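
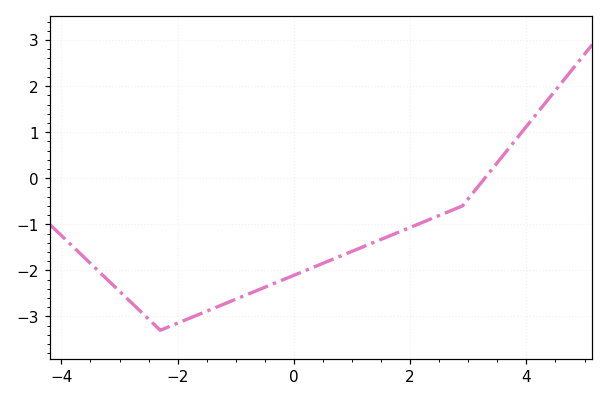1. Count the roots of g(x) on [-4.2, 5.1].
1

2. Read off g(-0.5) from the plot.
-2.4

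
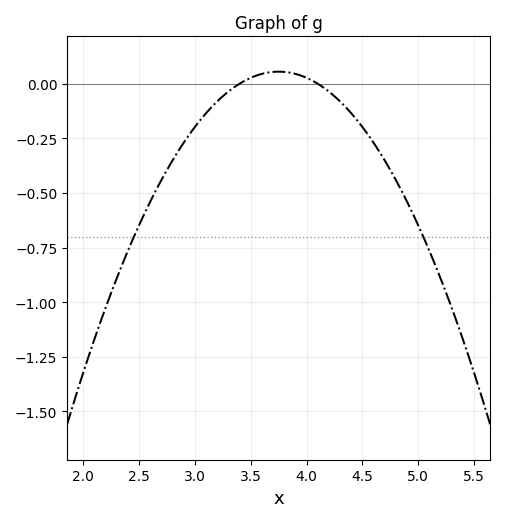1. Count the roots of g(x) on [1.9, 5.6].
2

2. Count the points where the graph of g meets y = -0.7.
2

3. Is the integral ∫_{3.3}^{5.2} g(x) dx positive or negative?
negative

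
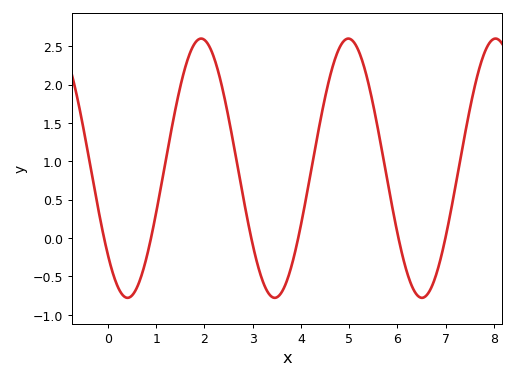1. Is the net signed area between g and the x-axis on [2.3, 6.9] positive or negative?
positive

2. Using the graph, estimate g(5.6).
1.41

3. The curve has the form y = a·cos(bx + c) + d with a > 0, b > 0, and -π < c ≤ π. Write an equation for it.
y = 1.69cos(2.06x + 2.3) + 0.91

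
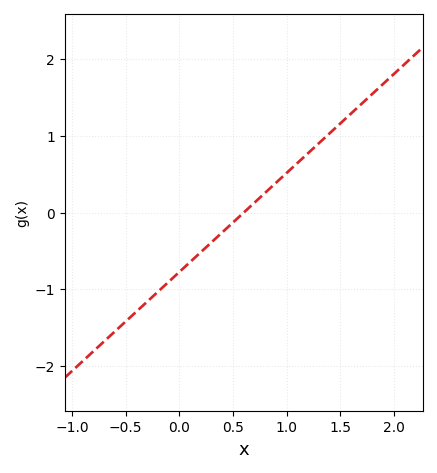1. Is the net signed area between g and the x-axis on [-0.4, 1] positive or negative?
negative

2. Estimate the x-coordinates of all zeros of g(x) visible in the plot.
0.6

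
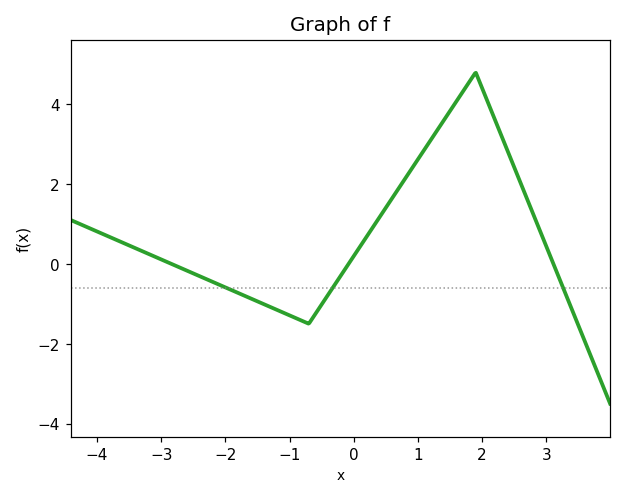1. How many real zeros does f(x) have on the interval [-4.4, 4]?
3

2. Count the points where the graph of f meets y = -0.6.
3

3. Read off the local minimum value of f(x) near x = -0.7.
-1.4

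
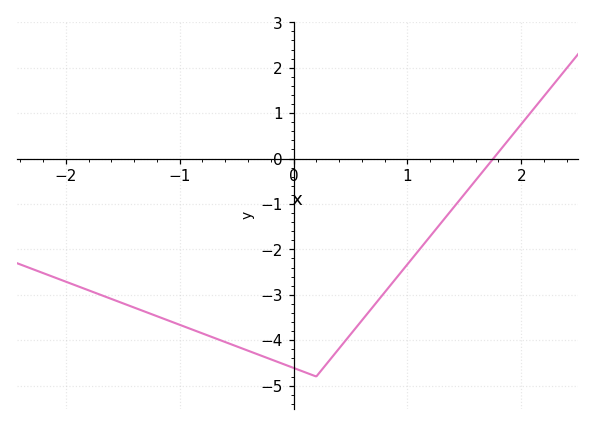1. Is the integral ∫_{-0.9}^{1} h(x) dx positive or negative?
negative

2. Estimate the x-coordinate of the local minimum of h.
0.199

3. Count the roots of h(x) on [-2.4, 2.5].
1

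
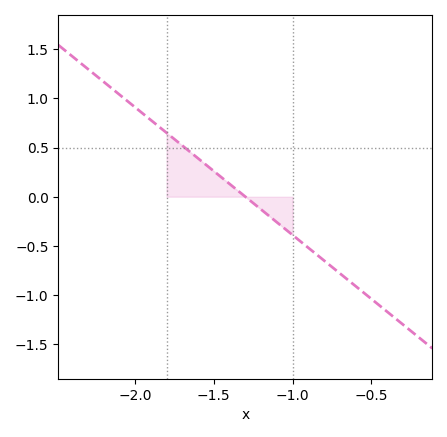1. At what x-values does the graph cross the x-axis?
-1.3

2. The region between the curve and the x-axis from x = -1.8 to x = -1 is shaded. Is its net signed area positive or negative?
positive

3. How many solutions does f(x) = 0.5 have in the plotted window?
1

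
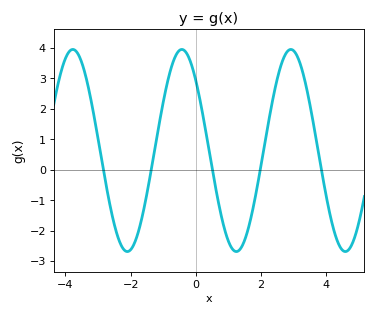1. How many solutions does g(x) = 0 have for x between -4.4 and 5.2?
5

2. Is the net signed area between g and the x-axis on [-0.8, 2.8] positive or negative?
positive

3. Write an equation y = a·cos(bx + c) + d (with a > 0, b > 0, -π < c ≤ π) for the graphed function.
y = 3.32cos(1.88x + 0.812) + 0.63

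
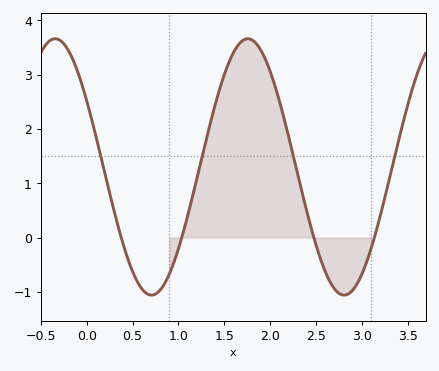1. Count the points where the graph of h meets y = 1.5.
4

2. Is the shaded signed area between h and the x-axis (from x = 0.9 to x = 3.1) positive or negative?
positive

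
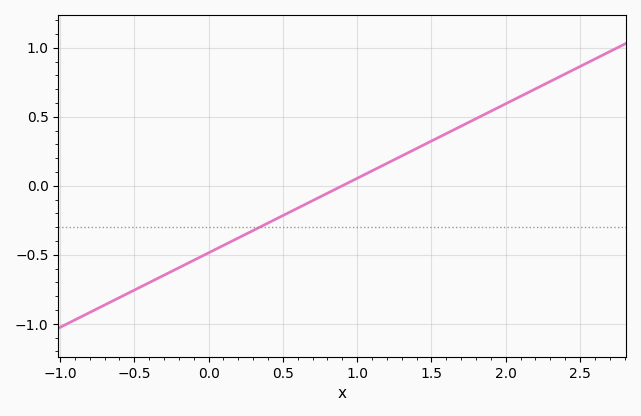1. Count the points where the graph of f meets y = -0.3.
1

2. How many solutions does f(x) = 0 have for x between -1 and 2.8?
1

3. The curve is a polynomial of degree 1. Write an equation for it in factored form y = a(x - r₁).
y = 0.54(x - 0.9)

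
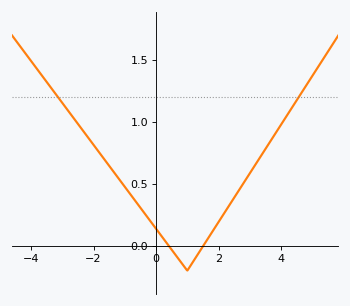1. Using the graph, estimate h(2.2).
0.272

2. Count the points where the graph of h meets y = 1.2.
2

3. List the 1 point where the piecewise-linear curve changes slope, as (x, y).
(1, -0.2)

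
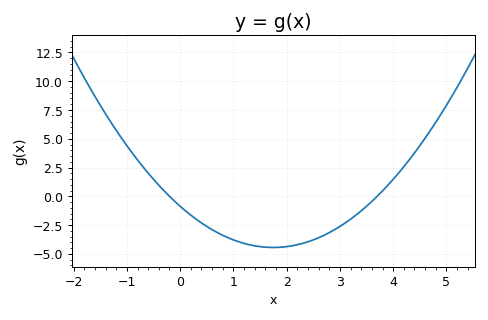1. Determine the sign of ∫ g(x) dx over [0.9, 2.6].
negative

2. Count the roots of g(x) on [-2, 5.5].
2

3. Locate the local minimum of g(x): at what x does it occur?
1.8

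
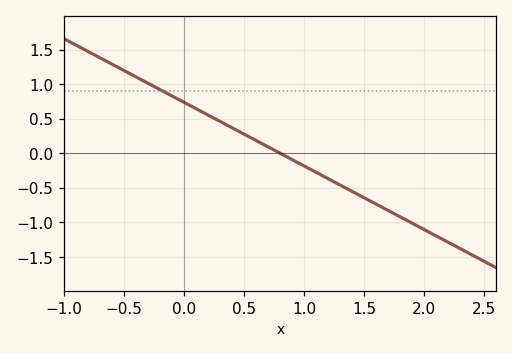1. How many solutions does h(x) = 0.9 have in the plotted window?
1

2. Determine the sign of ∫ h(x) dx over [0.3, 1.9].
negative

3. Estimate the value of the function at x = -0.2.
0.9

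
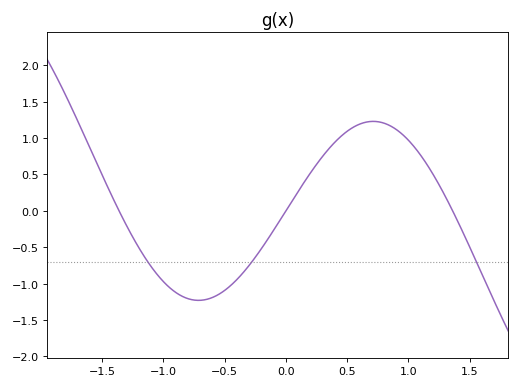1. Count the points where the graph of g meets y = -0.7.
3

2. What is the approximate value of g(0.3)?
0.75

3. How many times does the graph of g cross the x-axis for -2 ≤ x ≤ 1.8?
3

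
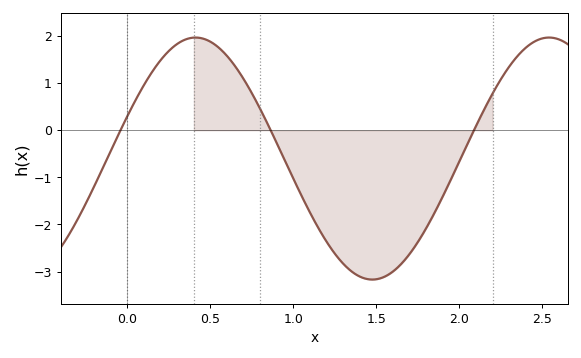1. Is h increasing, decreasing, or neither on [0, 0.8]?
neither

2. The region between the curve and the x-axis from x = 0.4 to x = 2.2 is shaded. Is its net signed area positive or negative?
negative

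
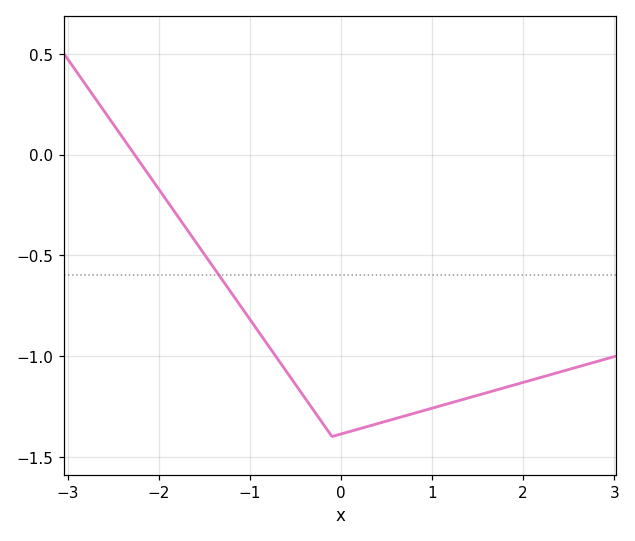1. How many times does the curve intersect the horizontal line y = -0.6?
1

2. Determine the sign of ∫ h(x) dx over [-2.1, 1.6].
negative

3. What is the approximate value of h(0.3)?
-1.35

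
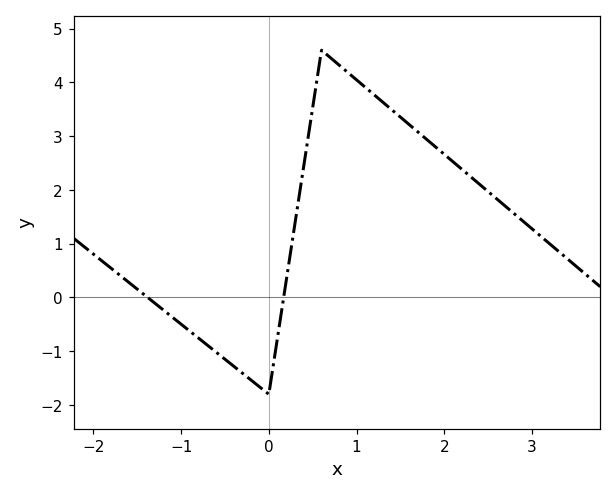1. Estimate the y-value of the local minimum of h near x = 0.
-1.8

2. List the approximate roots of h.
-1.38, 0.169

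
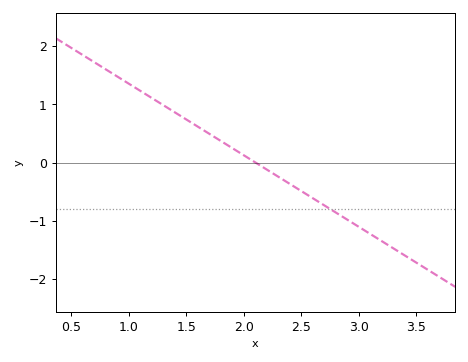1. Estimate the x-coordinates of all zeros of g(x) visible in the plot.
2.1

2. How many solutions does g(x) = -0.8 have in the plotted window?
1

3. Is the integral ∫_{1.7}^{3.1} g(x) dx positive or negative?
negative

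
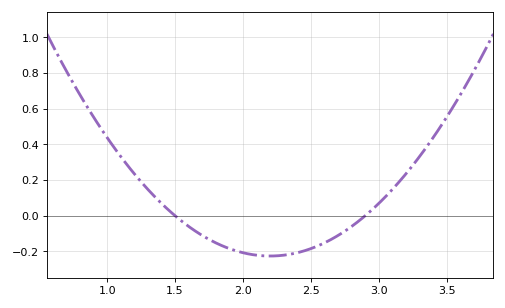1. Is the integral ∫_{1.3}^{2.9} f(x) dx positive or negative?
negative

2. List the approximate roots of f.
1.5, 2.9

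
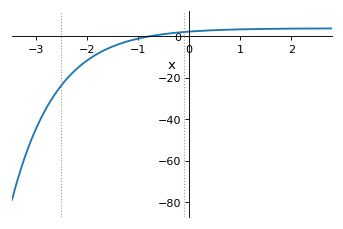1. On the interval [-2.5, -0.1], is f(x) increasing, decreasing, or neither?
increasing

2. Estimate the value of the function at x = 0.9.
4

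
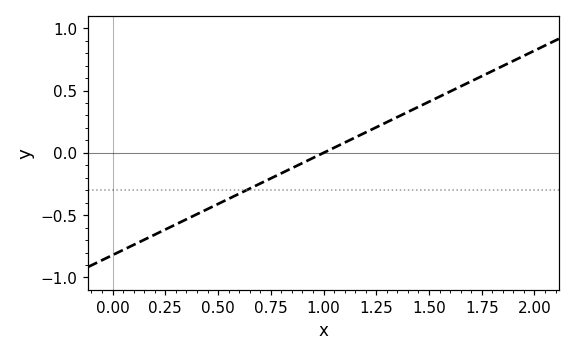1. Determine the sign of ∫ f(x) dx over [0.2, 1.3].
negative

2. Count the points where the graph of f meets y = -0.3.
1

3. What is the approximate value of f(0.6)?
-0.35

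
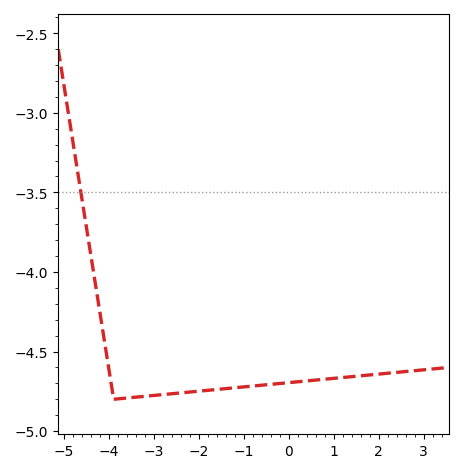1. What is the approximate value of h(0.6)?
-4.68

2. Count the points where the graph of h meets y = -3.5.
1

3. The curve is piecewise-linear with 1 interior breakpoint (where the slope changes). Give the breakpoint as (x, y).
(-3.9, -4.8)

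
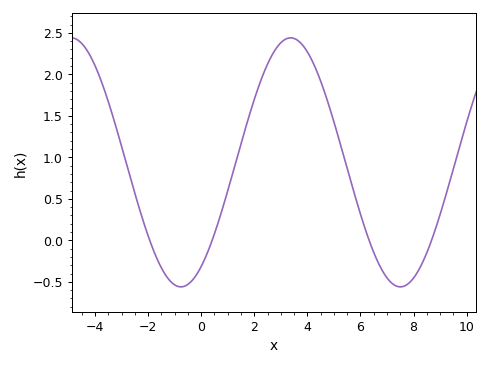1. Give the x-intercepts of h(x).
-2, 0.4, 6.4, 8.6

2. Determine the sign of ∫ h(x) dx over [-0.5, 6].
positive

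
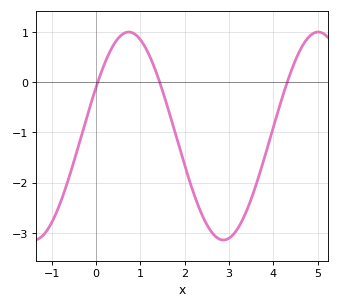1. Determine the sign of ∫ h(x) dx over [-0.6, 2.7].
negative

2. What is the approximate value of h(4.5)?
0.4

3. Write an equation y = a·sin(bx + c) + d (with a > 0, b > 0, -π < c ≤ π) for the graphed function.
y = 2.07sin(1.5x + 0.48) - 1.07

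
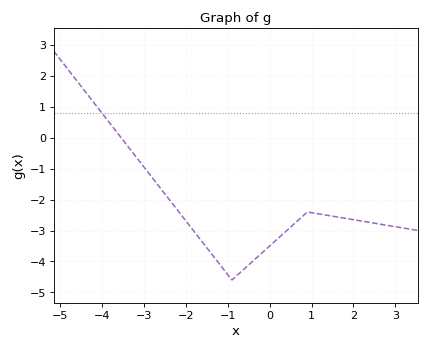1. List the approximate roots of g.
-3.54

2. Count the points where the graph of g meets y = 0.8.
1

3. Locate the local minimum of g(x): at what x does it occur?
-0.898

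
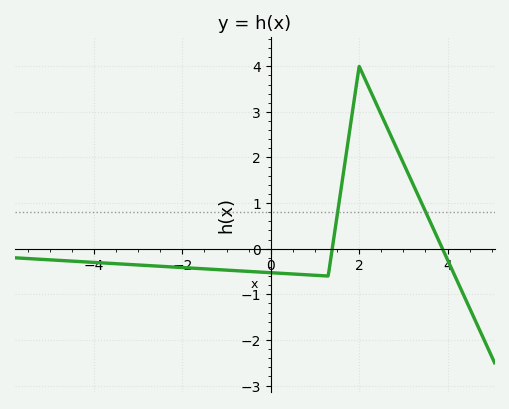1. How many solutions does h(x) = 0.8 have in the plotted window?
2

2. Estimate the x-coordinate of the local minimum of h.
1.3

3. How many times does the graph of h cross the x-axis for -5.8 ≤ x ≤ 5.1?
2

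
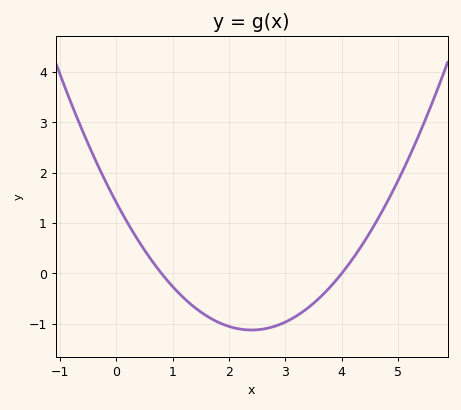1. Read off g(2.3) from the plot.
-1.12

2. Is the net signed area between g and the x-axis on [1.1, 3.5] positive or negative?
negative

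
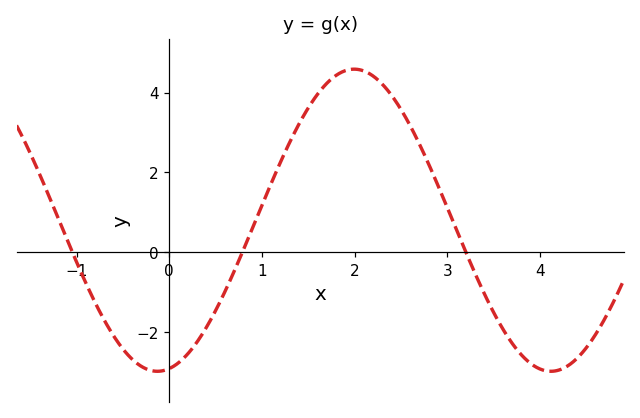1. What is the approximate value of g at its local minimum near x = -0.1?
-2.99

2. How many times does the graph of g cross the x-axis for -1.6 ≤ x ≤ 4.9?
3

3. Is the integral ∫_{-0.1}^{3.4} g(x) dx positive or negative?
positive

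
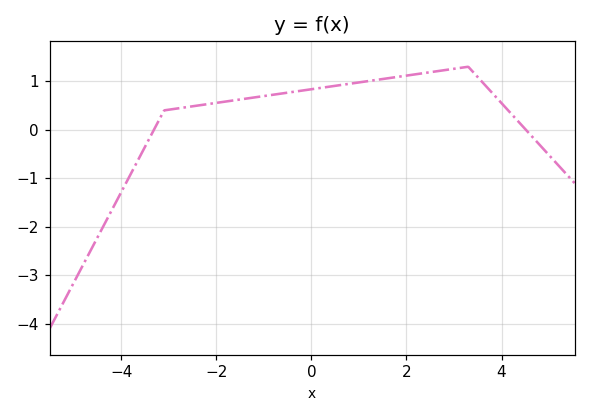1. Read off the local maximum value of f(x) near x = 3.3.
1.3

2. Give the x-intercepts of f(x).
-3.31, 4.51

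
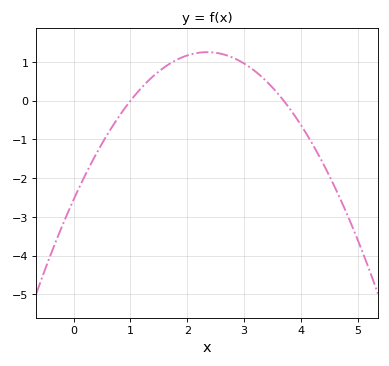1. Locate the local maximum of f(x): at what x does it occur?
2.35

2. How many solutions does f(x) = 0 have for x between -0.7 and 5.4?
2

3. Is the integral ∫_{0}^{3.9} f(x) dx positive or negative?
positive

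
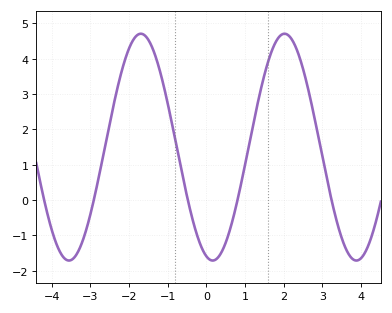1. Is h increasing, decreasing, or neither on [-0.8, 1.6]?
neither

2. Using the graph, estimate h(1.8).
4.48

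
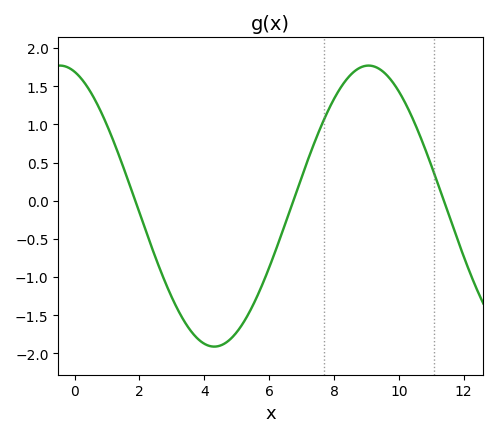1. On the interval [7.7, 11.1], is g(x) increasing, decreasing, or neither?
neither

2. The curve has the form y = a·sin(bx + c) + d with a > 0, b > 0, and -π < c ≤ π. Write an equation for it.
y = 1.84sin(0.66x + 1.87) - 0.07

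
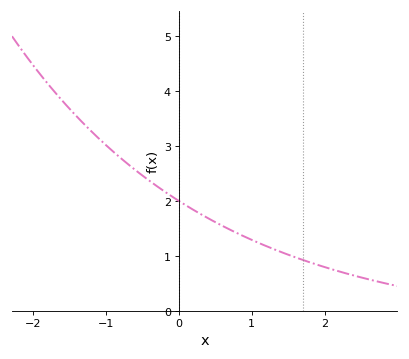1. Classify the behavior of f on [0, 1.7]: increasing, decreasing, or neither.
decreasing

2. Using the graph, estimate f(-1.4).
3.54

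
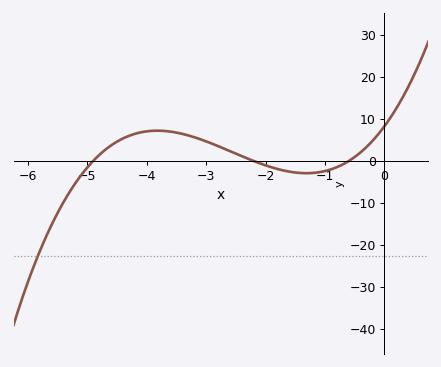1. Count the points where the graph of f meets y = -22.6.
1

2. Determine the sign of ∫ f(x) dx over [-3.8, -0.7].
positive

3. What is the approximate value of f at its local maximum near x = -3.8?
7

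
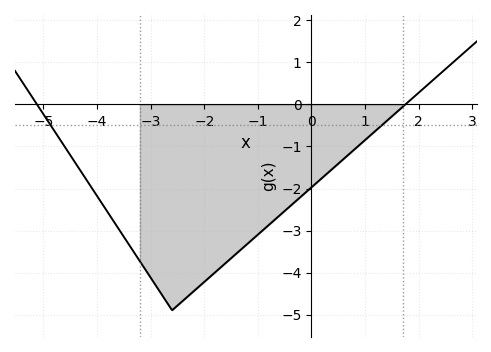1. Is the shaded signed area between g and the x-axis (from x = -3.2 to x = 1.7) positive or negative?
negative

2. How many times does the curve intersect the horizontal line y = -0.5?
2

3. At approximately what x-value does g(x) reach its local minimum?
-2.6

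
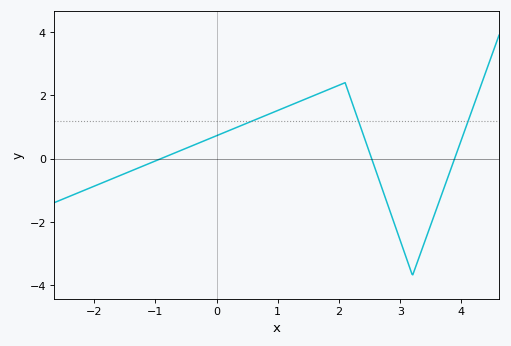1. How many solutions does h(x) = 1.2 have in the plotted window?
3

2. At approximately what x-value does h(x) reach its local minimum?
3.2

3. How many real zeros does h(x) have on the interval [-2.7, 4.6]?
3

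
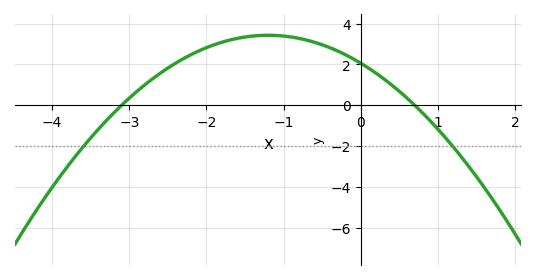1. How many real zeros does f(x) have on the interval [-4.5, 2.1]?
2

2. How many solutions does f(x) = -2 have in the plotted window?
2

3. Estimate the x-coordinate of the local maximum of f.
-1.2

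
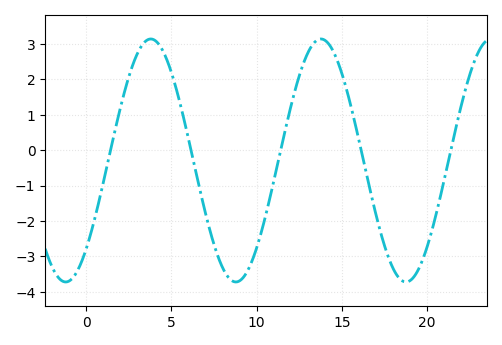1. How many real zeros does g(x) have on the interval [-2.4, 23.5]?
5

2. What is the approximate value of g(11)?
-0.9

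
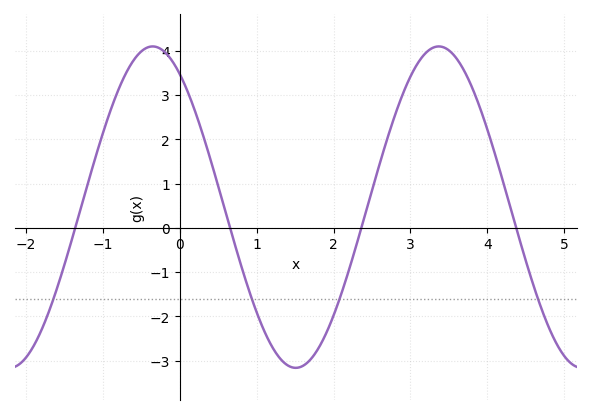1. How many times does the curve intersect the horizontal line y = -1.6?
4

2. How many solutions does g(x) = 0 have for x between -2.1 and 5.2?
4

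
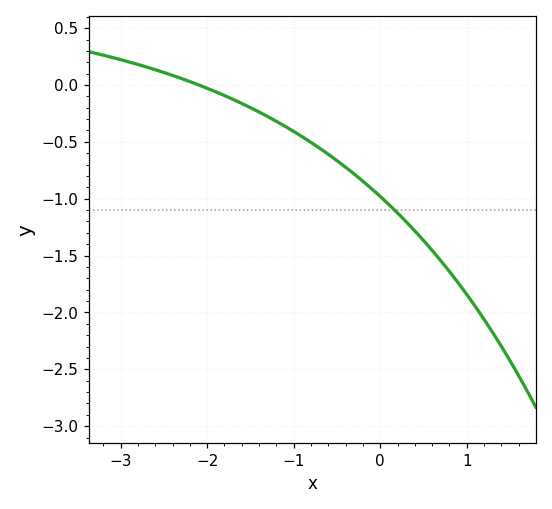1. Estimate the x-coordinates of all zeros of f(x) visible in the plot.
-2.1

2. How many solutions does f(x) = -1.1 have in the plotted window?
1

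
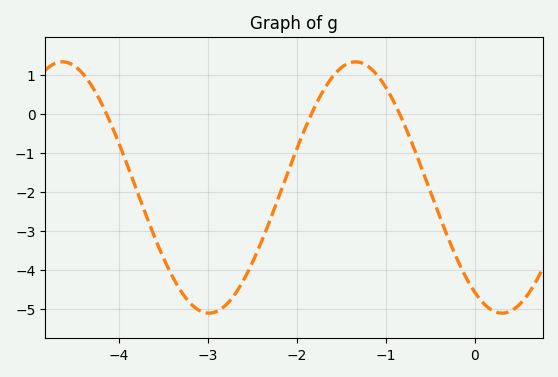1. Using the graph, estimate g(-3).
-5.1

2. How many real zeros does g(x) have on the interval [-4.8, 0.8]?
3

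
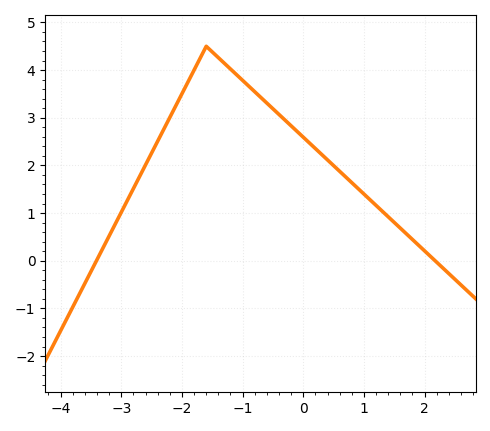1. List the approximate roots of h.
-3.4, 2.2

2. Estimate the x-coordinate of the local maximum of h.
-1.6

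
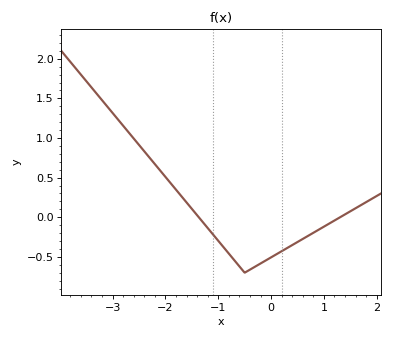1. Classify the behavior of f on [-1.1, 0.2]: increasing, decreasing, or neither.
neither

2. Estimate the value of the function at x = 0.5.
-0.313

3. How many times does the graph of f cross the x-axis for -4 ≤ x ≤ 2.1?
2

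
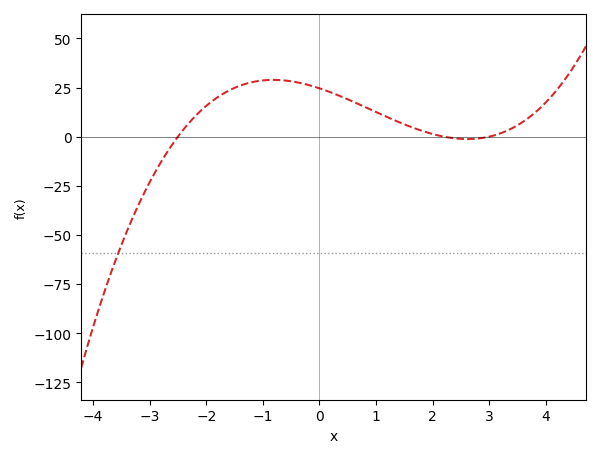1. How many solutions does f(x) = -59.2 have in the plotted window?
1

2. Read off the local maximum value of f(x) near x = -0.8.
28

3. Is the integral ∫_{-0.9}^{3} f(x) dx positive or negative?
positive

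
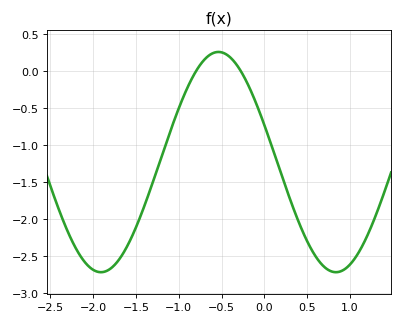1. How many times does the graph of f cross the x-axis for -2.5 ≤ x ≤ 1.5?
2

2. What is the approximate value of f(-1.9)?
-2.7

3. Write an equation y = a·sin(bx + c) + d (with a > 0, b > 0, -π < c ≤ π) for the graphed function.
y = 1.49sin(2.3x + 2.8) - 1.23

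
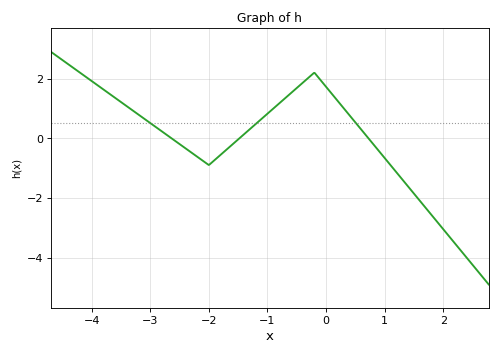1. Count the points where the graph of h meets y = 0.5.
3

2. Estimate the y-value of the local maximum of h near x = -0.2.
2.2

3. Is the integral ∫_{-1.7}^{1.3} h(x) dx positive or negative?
positive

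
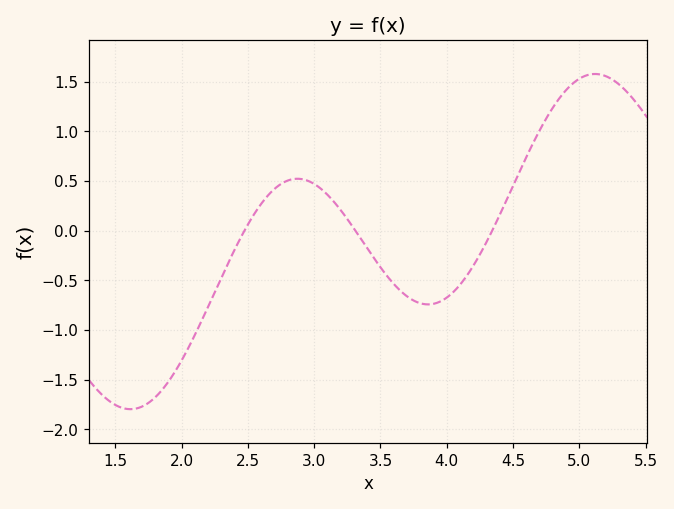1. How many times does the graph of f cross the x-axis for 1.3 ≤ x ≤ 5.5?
3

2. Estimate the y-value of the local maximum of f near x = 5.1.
1.6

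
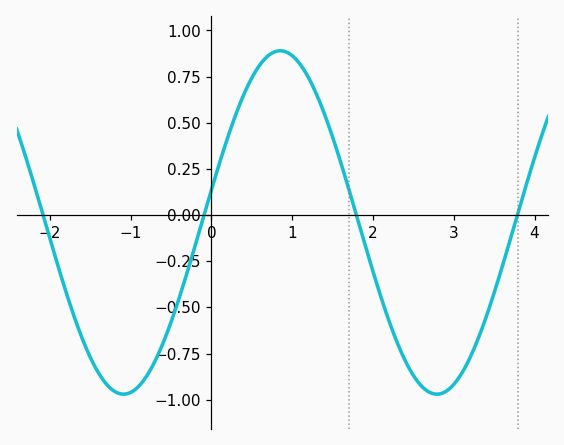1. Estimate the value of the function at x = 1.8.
0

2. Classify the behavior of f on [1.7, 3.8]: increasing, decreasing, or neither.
neither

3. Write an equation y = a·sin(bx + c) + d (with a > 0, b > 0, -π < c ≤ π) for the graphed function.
y = 0.93sin(1.6x + 0.19) - 0.04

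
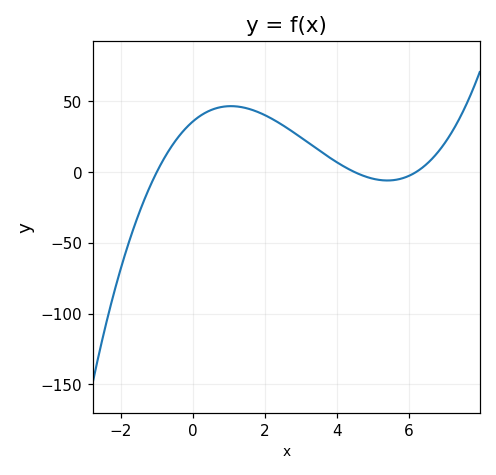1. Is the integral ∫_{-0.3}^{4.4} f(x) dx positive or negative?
positive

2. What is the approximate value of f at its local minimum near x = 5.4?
-5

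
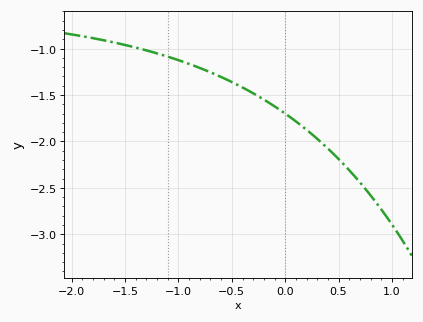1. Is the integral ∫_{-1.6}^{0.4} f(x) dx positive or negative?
negative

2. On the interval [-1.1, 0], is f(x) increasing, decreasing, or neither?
decreasing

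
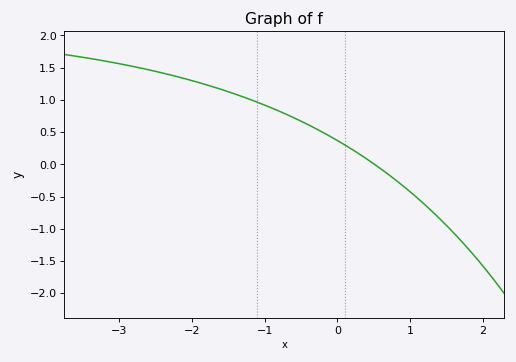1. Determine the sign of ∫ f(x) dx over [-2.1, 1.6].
positive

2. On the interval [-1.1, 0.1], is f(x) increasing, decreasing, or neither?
decreasing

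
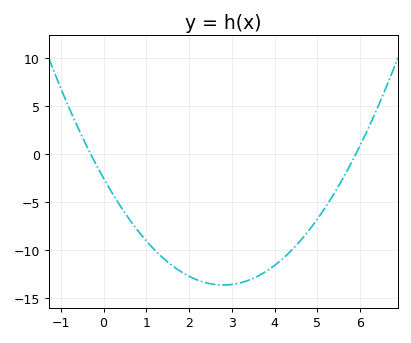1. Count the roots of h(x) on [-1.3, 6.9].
2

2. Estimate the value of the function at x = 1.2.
-10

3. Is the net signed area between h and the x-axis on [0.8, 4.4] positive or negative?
negative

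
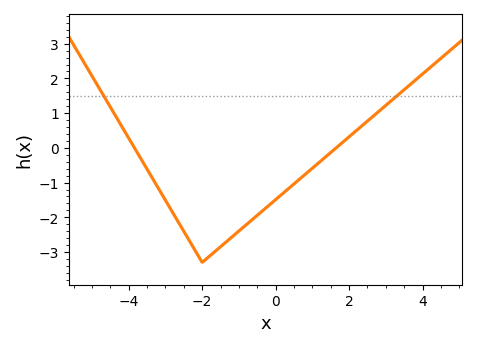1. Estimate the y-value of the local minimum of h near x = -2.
-3.3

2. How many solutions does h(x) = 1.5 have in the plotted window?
2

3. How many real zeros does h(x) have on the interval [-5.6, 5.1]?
2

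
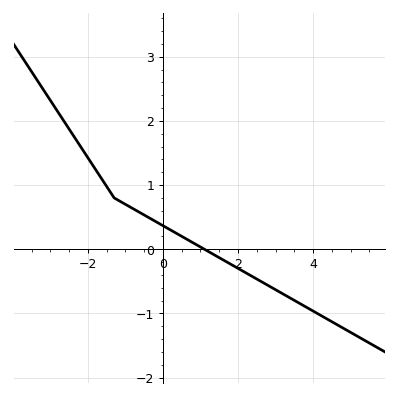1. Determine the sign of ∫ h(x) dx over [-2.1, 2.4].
positive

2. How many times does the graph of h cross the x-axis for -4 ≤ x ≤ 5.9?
1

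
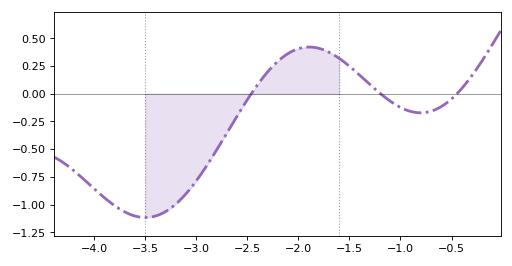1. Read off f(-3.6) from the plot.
-1.1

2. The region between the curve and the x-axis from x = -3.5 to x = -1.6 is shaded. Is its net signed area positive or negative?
negative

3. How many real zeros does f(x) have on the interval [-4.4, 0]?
3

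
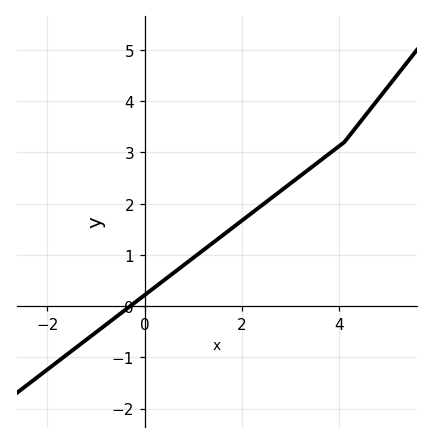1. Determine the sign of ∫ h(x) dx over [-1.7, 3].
positive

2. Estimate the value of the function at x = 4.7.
3.92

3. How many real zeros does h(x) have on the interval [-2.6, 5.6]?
1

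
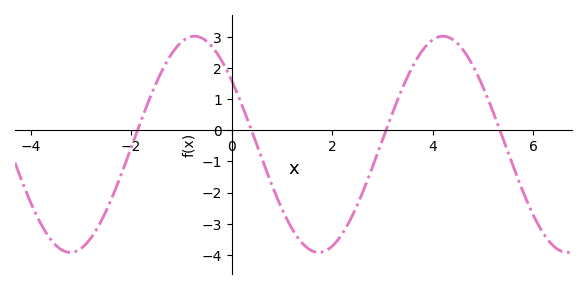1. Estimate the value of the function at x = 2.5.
-2.4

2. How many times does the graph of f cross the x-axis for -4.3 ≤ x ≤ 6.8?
4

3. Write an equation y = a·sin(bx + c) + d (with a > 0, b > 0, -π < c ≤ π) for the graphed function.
y = 3.47sin(1.3x + 2.5) - 0.45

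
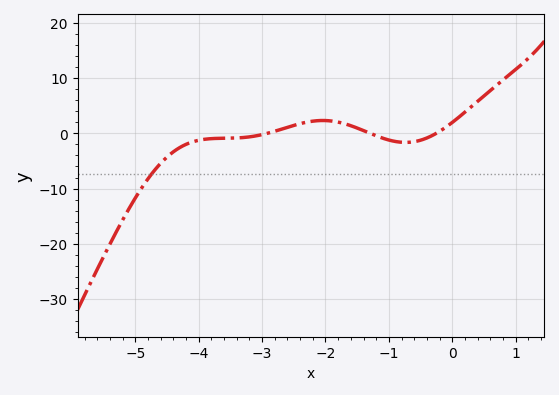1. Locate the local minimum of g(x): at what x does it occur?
-0.7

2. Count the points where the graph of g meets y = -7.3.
1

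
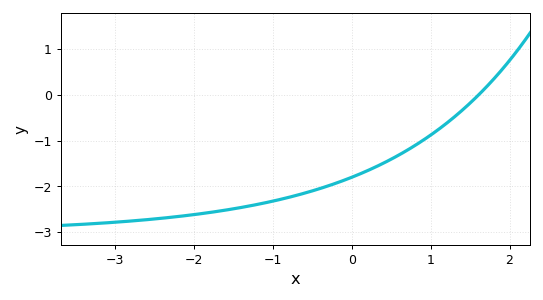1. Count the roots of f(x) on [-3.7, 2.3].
1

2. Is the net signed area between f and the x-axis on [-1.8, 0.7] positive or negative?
negative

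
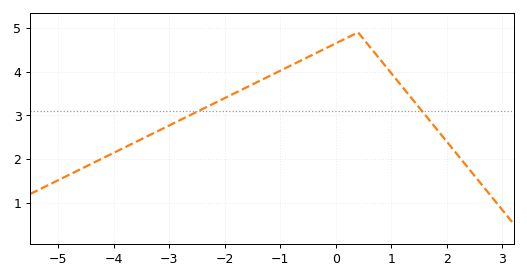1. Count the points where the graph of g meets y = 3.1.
2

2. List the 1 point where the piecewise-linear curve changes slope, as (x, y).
(0.4, 4.9)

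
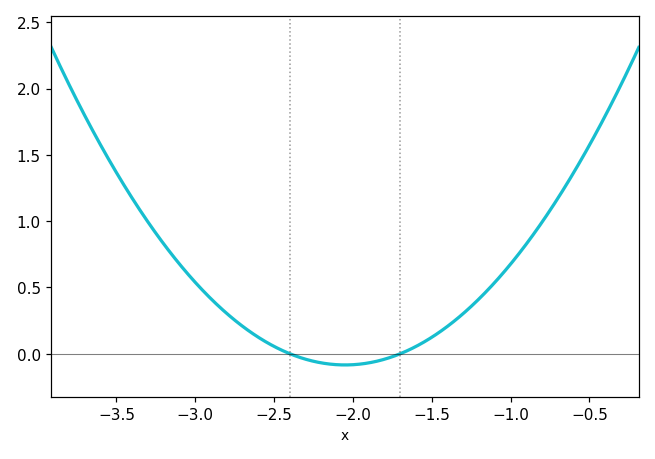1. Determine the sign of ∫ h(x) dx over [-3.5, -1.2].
positive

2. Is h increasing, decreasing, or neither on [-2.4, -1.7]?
neither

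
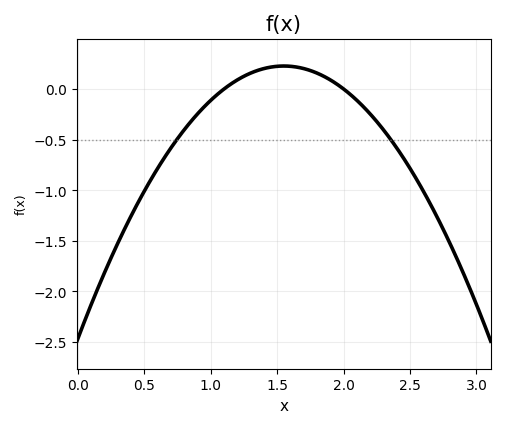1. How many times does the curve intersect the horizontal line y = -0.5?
2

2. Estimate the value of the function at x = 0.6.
-0.784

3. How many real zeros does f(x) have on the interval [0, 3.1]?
2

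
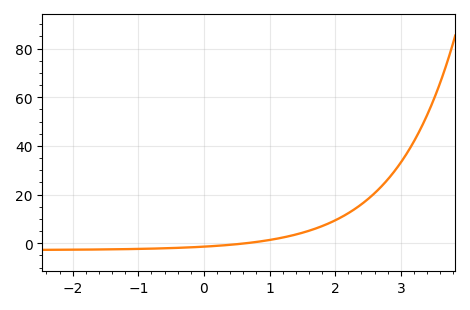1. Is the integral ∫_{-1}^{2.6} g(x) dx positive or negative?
positive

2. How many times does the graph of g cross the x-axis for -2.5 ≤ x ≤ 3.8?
1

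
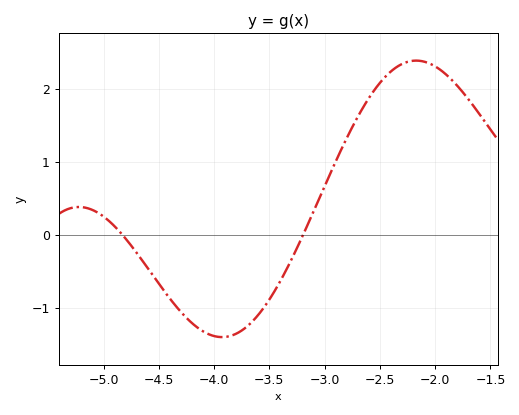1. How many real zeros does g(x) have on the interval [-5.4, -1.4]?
2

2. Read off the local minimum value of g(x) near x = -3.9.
-1.41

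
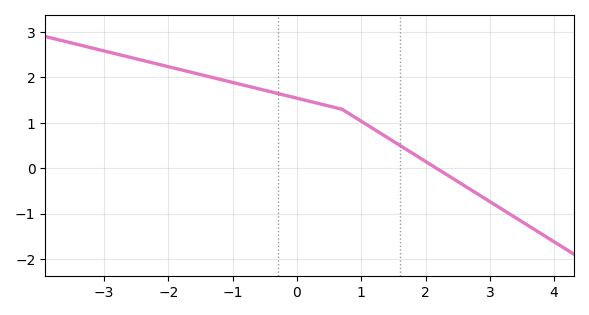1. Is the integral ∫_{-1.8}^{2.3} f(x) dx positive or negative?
positive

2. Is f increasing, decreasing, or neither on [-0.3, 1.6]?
decreasing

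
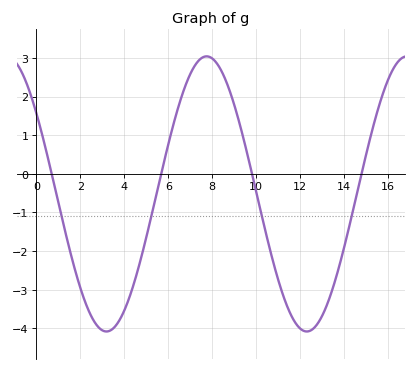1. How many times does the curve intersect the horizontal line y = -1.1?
4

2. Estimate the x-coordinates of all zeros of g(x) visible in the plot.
0.701, 5.68, 9.81, 14.8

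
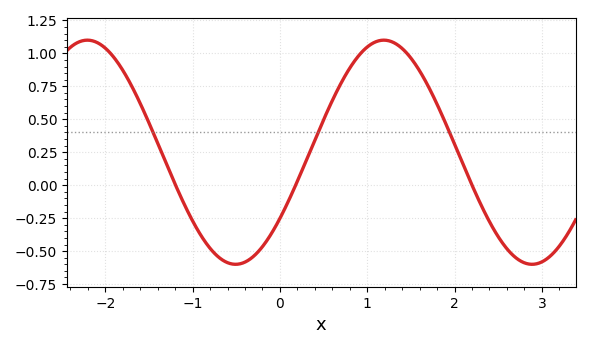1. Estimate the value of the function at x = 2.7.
-0.549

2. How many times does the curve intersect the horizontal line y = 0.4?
3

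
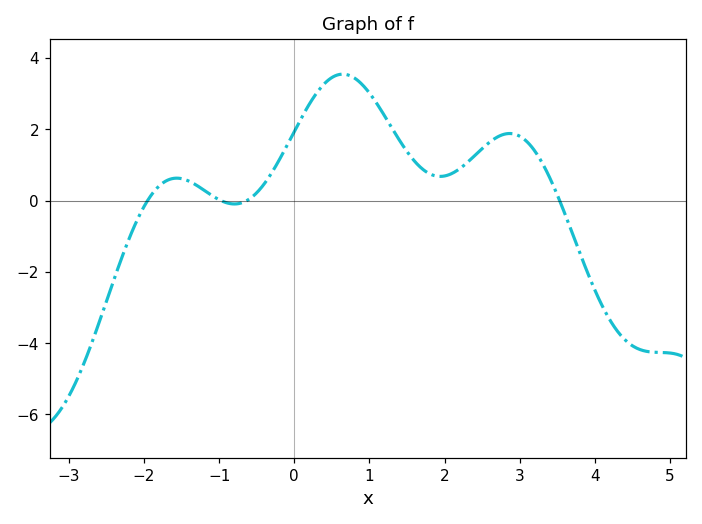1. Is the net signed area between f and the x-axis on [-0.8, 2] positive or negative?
positive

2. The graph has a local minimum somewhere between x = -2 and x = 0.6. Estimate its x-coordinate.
-0.797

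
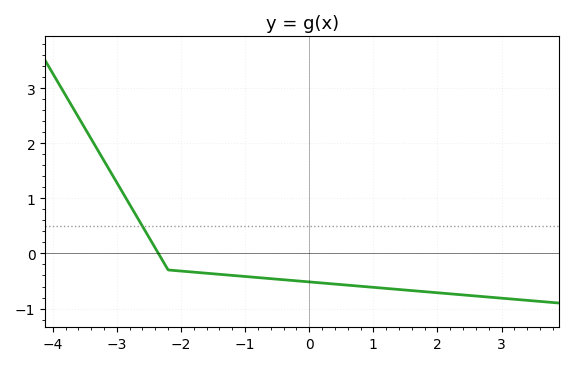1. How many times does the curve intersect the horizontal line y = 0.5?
1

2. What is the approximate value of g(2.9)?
-0.8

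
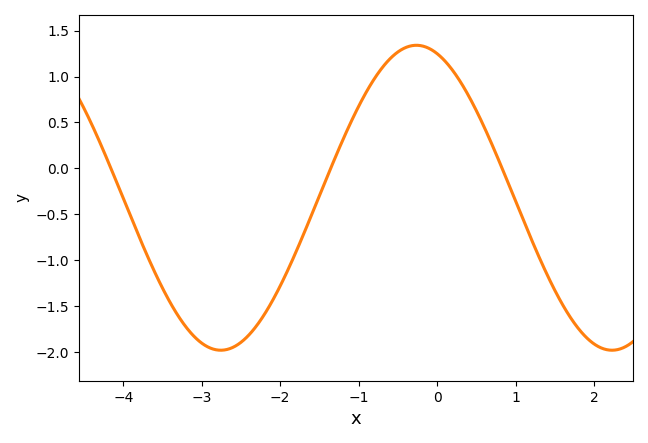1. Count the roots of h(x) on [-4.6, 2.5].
3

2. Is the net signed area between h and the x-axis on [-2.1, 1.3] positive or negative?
positive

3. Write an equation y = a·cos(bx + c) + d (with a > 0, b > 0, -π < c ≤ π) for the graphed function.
y = 1.66cos(1.26x + 0.332) - 0.32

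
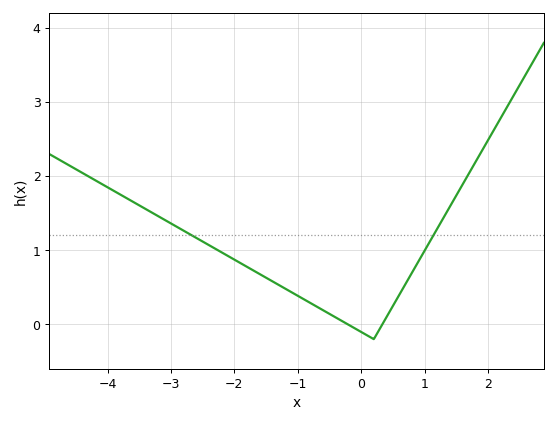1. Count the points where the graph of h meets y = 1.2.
2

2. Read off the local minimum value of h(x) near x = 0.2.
-0.199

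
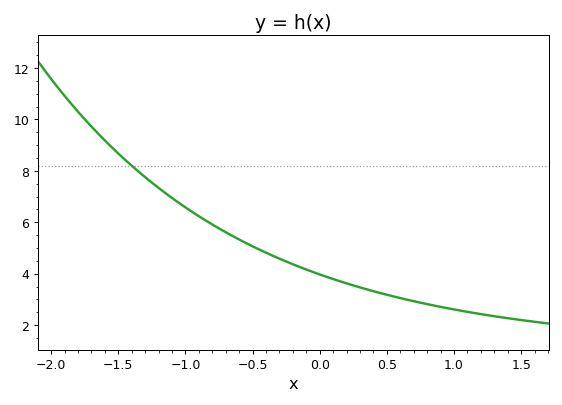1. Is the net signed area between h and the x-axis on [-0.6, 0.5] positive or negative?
positive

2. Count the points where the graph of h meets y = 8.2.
1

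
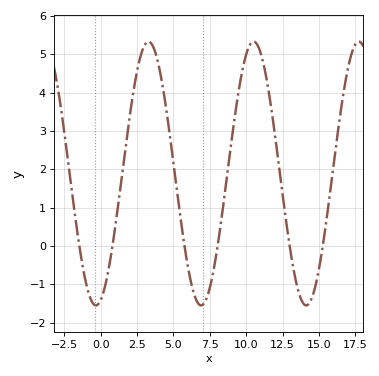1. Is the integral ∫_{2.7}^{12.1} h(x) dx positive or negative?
positive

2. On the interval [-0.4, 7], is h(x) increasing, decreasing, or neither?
neither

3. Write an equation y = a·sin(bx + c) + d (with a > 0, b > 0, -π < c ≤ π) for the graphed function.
y = 3.44sin(0.87x - 1.3) + 1.89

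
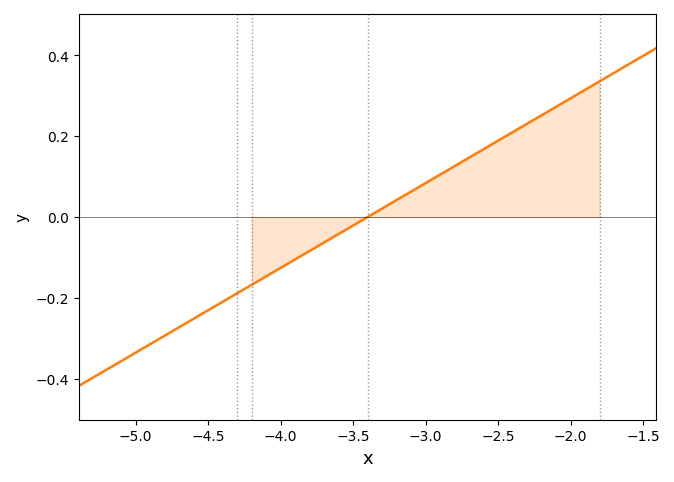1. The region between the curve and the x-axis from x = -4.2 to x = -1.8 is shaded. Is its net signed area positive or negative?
positive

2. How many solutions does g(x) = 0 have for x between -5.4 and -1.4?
1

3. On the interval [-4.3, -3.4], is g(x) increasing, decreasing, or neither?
increasing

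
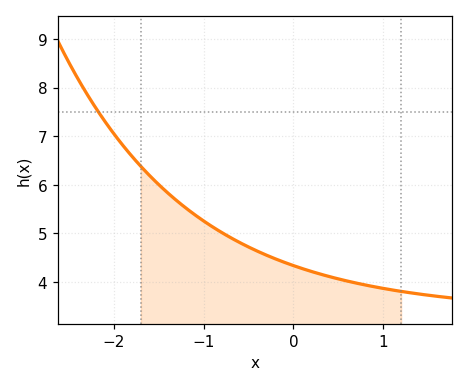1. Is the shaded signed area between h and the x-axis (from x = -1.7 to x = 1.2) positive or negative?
positive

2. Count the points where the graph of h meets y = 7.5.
1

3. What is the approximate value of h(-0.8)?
5.02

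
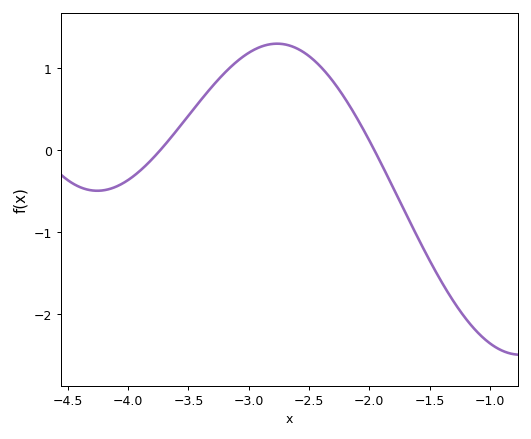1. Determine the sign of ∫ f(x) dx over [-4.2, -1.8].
positive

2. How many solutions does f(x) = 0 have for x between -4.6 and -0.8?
2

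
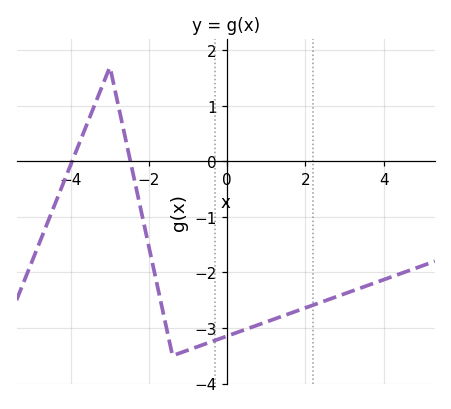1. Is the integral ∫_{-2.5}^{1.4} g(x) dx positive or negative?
negative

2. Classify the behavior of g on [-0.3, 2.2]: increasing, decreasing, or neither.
increasing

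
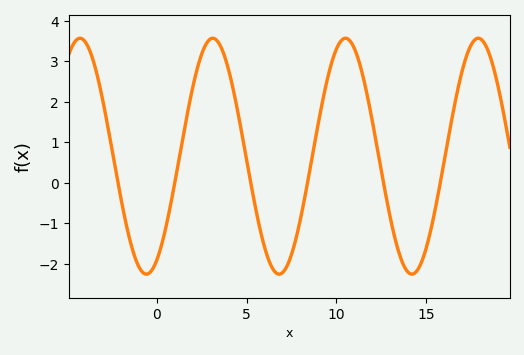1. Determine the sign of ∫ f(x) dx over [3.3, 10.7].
positive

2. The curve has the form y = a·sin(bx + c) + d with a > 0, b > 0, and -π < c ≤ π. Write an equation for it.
y = 2.91sin(0.85x - 1.08) + 0.66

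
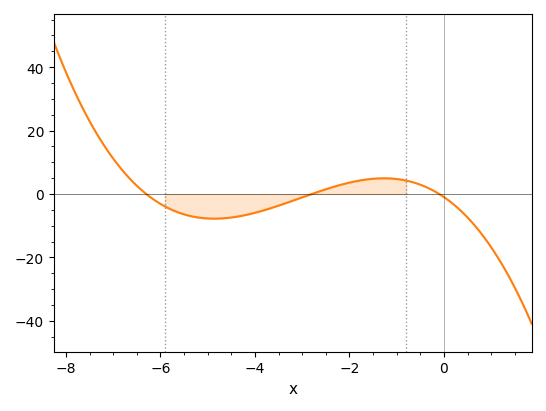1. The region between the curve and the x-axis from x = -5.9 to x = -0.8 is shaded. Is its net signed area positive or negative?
negative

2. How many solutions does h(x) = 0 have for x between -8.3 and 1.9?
3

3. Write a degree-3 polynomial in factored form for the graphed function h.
y = -0.55(x + 6.3)(x + 2.8)(x + 0.1)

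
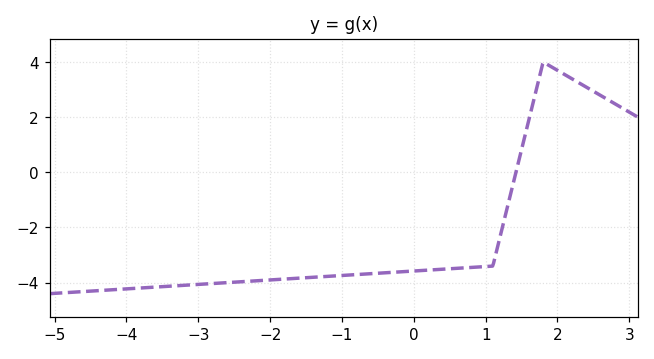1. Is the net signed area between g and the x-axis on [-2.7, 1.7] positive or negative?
negative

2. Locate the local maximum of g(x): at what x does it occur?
1.8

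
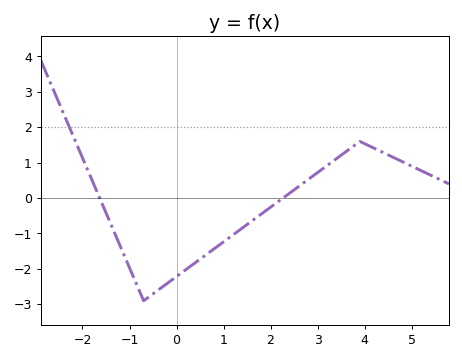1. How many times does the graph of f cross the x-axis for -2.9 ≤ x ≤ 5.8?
2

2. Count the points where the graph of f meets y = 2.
1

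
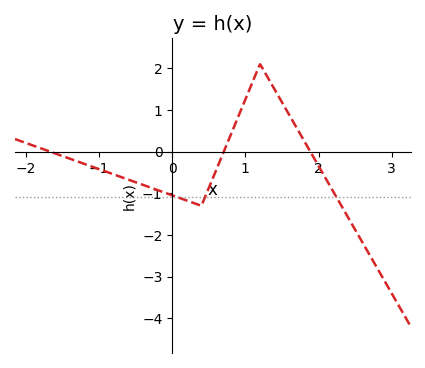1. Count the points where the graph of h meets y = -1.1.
3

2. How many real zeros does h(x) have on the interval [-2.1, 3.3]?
3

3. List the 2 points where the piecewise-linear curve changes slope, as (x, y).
(0.4, -1.3); (1.2, 2.1)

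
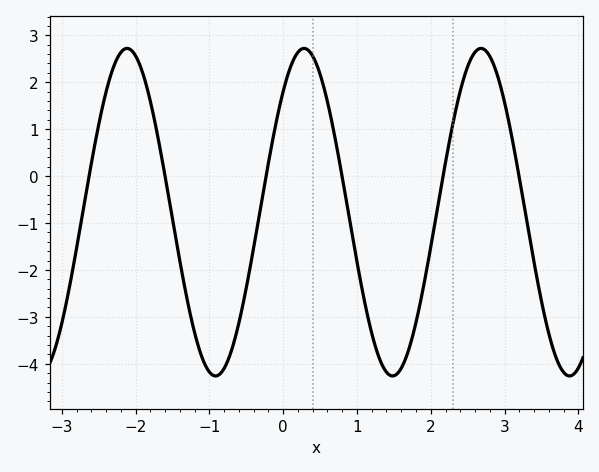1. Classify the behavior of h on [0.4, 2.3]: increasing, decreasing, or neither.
neither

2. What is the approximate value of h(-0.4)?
-1.5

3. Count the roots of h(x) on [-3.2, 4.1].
6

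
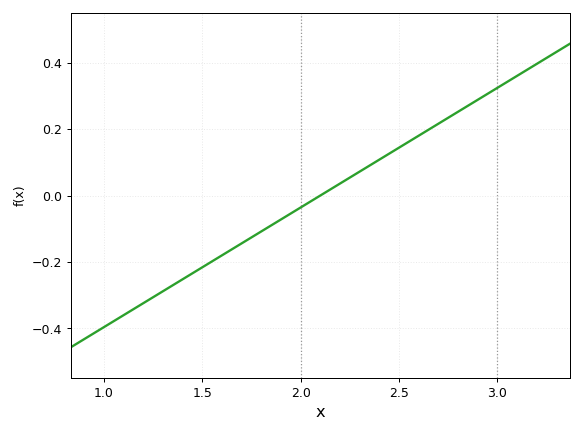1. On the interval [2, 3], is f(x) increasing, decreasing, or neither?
increasing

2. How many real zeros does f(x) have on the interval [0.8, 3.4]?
1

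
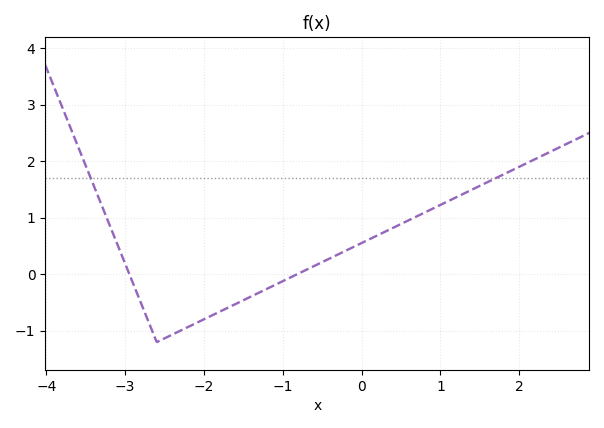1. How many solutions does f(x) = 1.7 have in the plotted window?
2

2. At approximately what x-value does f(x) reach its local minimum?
-2.6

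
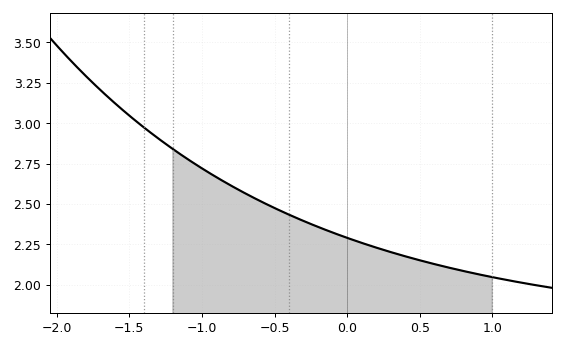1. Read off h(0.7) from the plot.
2.11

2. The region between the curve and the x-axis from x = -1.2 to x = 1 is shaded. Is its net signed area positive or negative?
positive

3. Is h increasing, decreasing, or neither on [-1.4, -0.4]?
decreasing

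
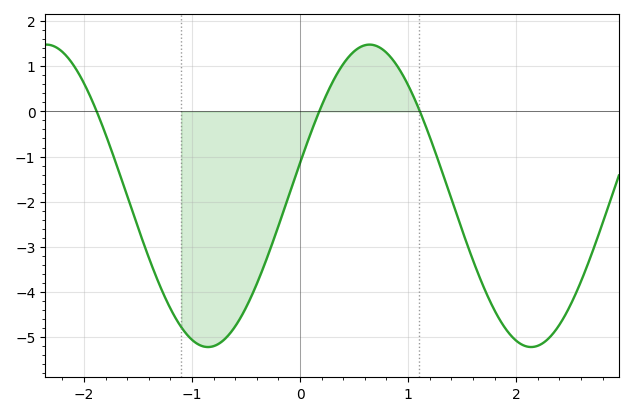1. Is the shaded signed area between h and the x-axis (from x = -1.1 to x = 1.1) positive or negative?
negative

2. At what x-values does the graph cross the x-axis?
-1.9, 0.2, 1.1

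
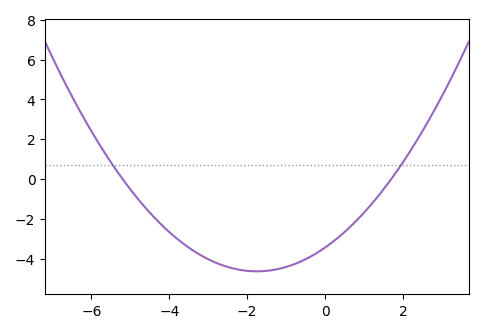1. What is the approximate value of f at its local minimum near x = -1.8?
-4.64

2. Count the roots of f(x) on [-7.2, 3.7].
2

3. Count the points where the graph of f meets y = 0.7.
2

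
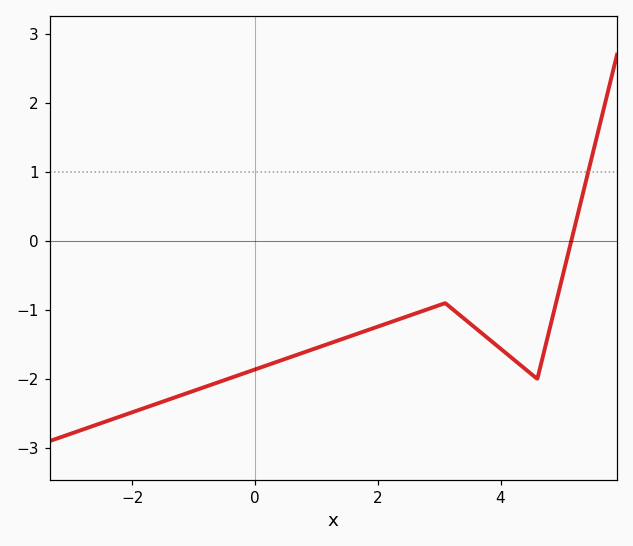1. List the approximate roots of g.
5.2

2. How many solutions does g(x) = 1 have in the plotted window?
1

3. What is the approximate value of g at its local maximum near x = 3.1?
-0.9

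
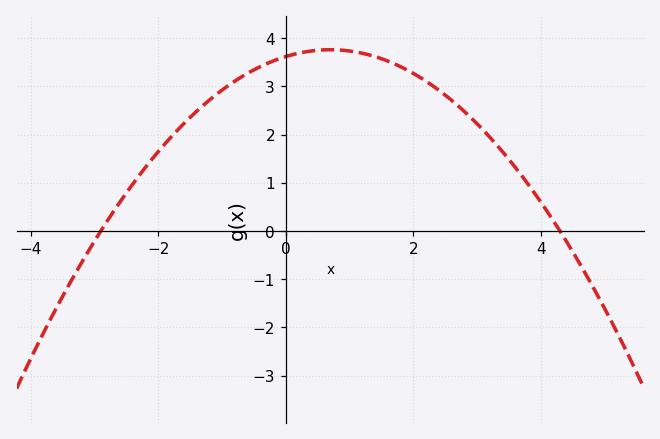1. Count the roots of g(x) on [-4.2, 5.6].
2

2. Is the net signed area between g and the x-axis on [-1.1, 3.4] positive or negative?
positive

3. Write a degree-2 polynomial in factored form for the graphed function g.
y = -0.29(x + 2.9)(x - 4.3)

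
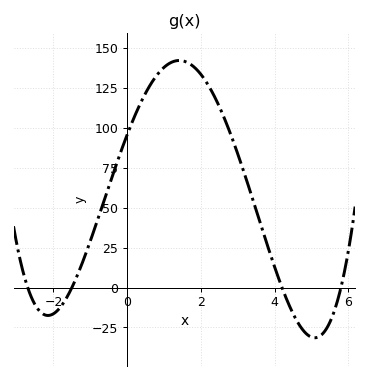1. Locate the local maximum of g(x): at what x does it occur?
1.41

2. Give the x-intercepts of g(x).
-2.7, -1.5, 4.2, 5.8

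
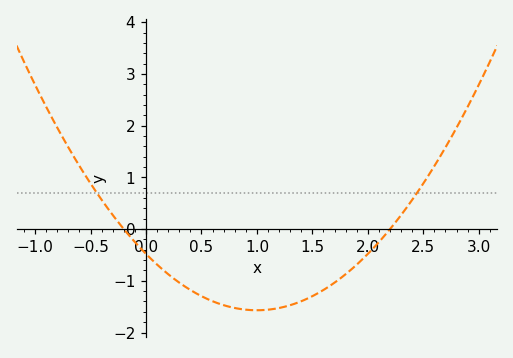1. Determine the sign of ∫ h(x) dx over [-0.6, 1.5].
negative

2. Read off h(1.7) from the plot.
-1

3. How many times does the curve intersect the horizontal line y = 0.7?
2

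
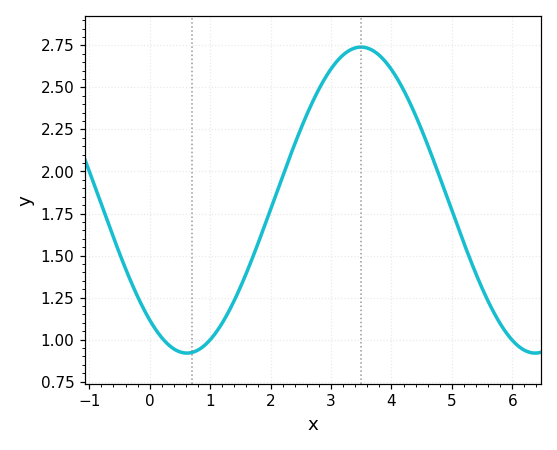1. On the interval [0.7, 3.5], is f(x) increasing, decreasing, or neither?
increasing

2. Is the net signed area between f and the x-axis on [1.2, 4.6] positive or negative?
positive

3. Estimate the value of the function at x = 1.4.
1.25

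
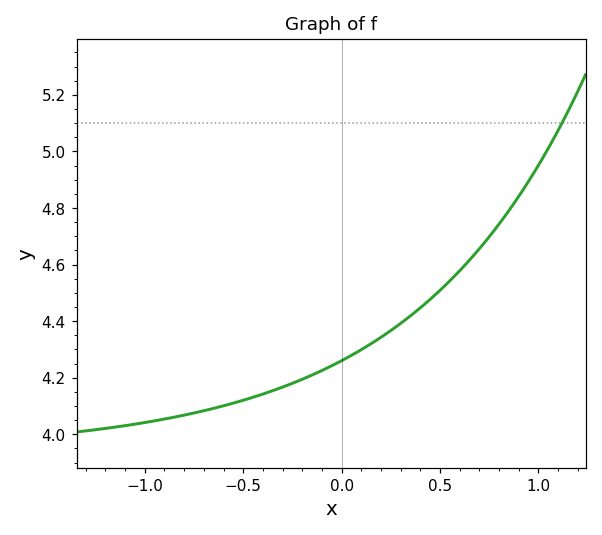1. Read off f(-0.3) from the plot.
4.17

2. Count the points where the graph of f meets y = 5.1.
1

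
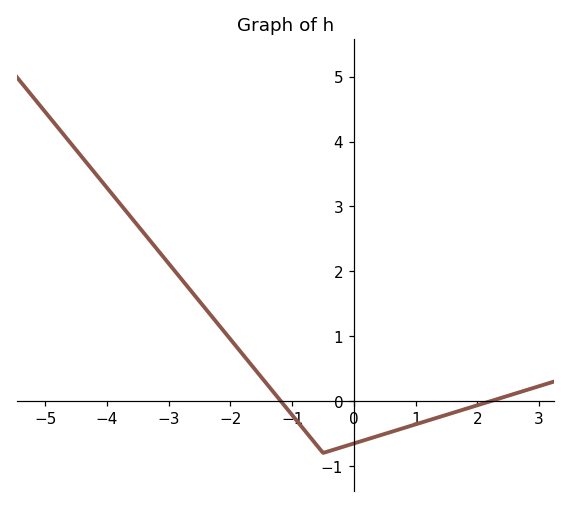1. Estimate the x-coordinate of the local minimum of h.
-0.5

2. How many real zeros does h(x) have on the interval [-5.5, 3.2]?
2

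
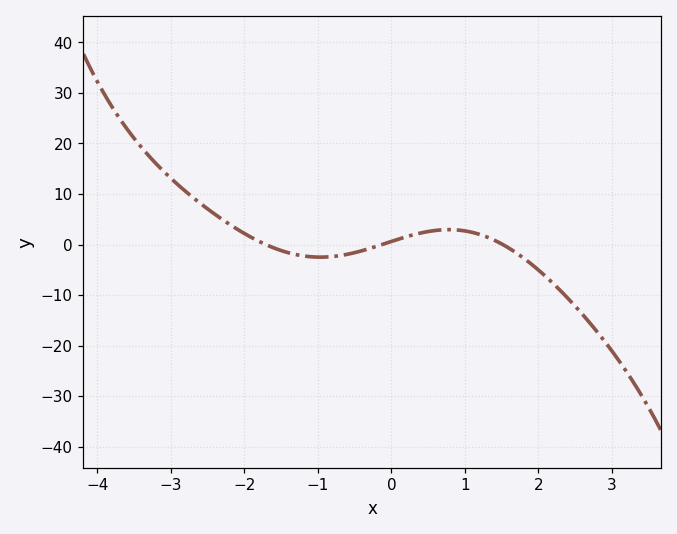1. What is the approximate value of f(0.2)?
2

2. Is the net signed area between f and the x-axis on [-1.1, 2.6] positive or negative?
negative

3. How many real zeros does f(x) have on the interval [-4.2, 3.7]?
3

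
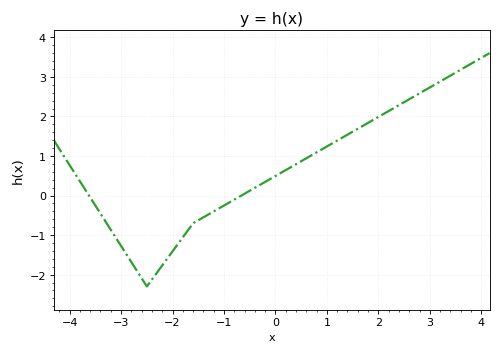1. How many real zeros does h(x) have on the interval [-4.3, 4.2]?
2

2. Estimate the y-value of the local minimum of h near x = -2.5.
-2.3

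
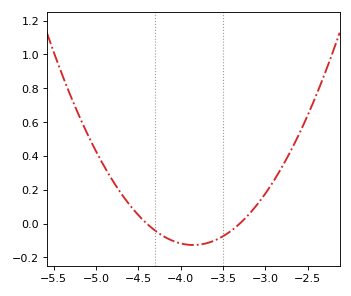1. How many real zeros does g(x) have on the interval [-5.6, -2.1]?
2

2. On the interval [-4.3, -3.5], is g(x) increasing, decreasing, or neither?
neither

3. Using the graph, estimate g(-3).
0.176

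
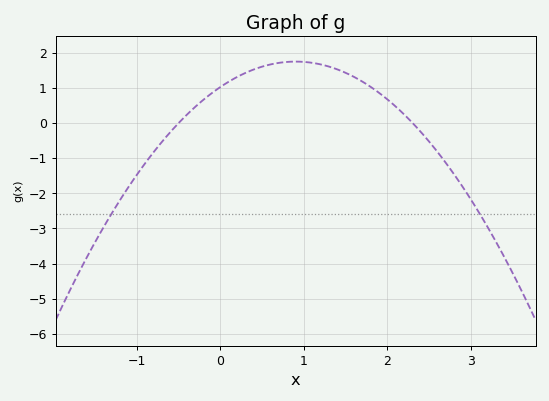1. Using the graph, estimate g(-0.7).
-0.5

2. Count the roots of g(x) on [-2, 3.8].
2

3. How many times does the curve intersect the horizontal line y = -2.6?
2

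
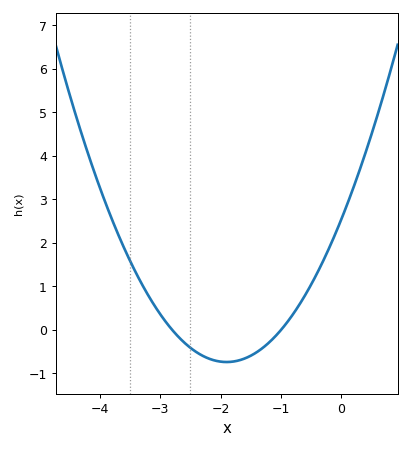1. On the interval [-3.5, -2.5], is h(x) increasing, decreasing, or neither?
decreasing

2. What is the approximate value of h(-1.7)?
-0.701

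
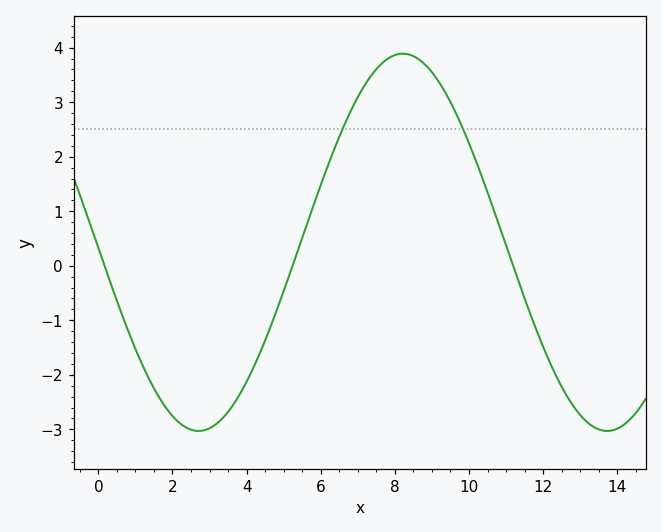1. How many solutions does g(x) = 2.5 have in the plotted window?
2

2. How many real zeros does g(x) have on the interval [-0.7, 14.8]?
3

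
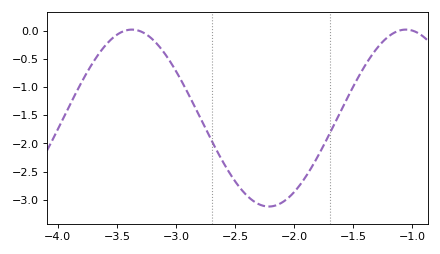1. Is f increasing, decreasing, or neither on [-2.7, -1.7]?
neither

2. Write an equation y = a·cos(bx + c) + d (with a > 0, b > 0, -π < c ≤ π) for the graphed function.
y = 1.57cos(2.7x + 2.9) - 1.55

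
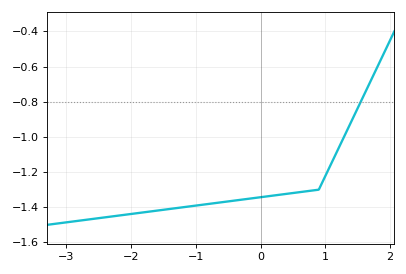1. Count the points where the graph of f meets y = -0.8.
1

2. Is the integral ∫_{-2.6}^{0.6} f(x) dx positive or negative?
negative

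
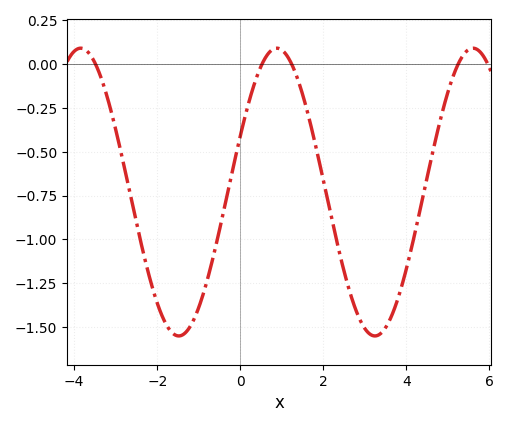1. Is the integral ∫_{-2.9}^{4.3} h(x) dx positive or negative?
negative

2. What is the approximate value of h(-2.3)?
-1.1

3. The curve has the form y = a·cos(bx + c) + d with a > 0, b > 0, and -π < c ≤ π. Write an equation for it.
y = 0.82cos(1.3x - 1.2) - 0.73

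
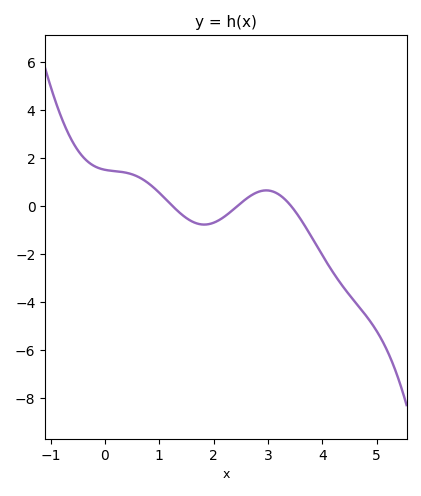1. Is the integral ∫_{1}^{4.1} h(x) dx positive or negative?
negative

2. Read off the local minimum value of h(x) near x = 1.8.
-0.775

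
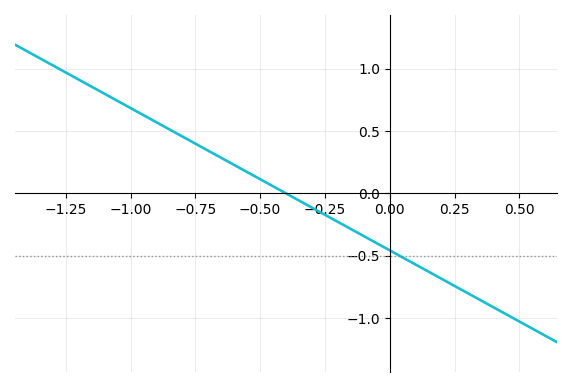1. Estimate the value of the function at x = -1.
0.7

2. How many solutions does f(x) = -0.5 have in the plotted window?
1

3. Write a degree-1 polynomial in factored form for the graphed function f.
y = -1.14(x + 0.4)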